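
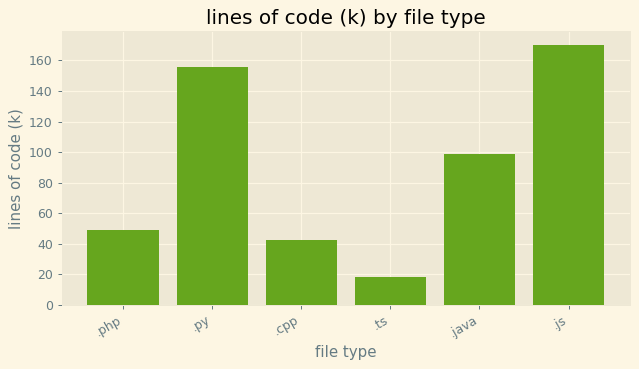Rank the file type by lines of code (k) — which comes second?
.py

Top 3: .js ≈ 180, .py ≈ 160, .java ≈ 100.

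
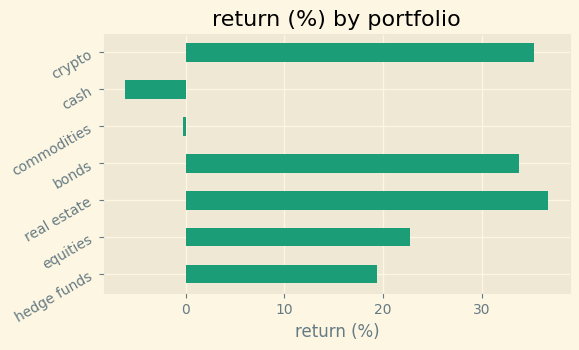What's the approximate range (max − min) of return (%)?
Max real estate ≈ 35, min cash ≈ -5; range ≈ 40.

≈ 40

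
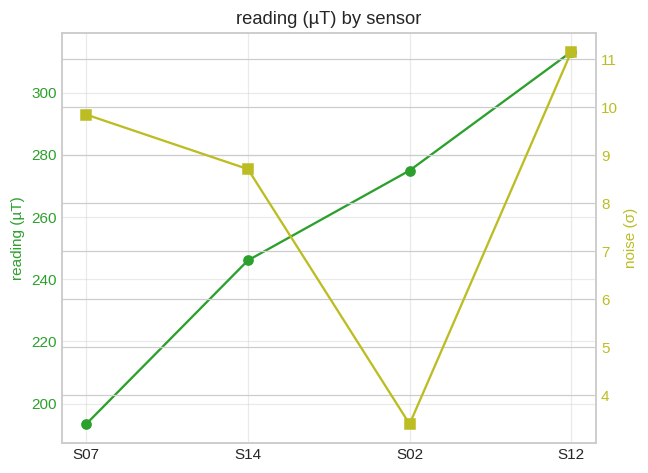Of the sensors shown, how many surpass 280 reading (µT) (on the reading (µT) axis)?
1

Above 280: S12.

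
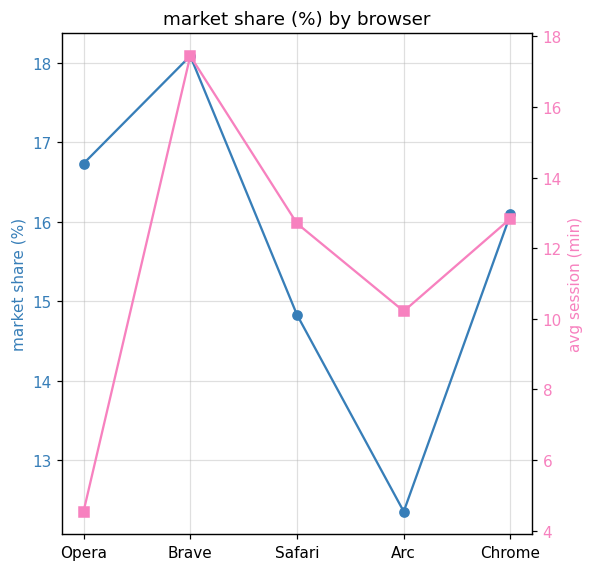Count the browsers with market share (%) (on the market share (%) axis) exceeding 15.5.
3

Above 15.5: Opera, Brave, Chrome.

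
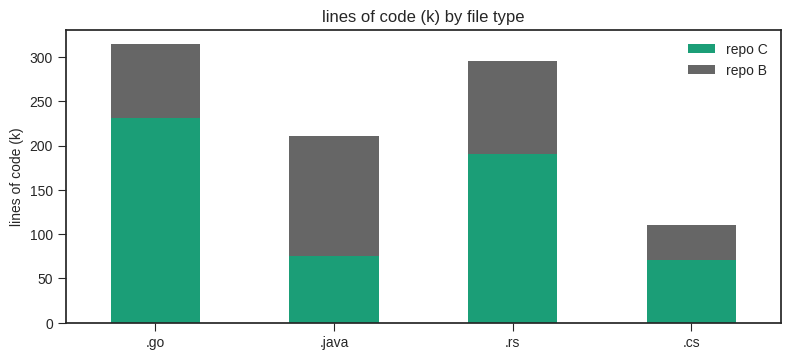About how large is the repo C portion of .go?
≈ 250

repo C top ≈ 250, bottom ≈ 0; segment ≈ 250.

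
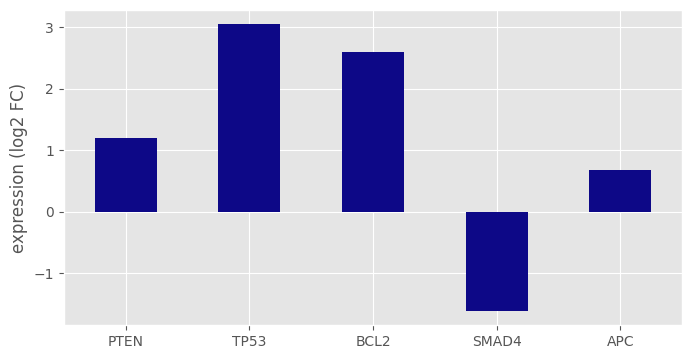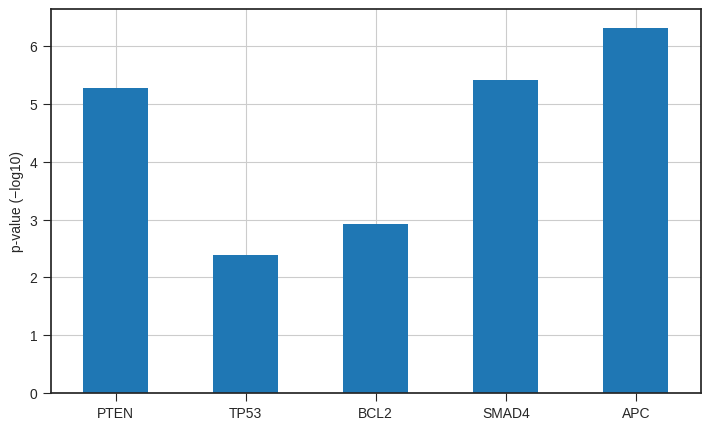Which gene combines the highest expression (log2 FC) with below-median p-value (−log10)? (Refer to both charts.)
Chart 2 median p-value (−log10) ≈ 5; below-median genes: TP53, BCL2. Among those, TP53 has the highest expression (log2 FC) (≈ 3).

TP53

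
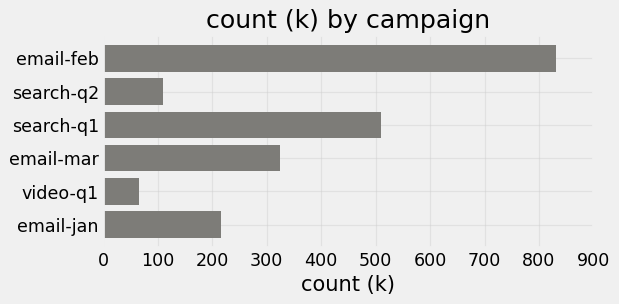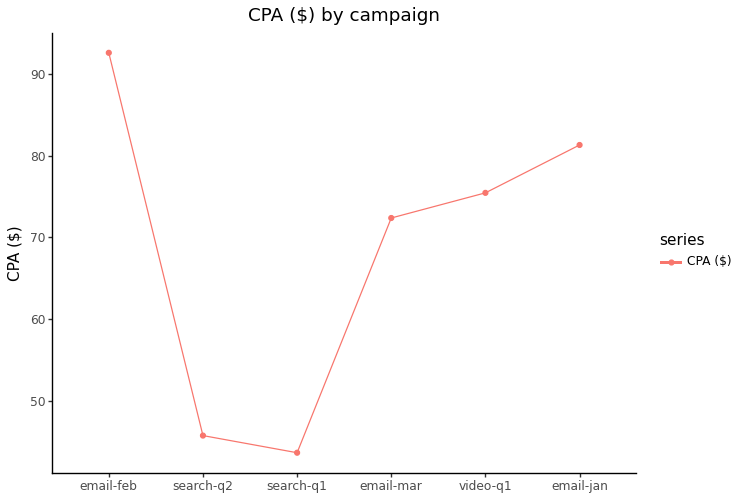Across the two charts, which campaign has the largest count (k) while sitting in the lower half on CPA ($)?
search-q1

Chart 2 median CPA ($) ≈ 70; below-median campaigns: search-q2, search-q1, email-mar. Among those, search-q1 has the highest count (k) (≈ 500).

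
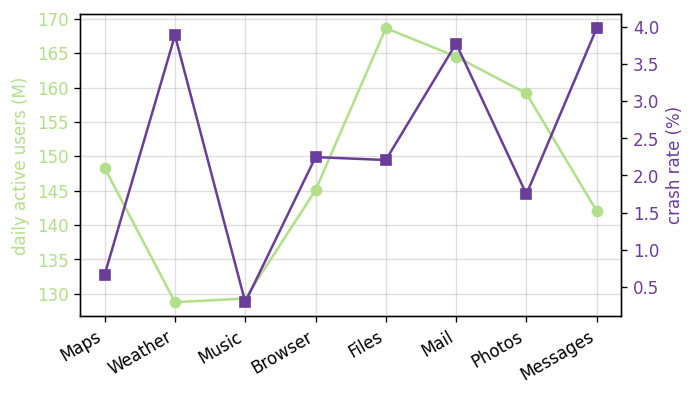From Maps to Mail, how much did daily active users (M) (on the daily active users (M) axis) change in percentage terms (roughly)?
≈ +10%

Maps ≈ 150, Mail ≈ 165; (165 − 150) / 150 ≈ +10%.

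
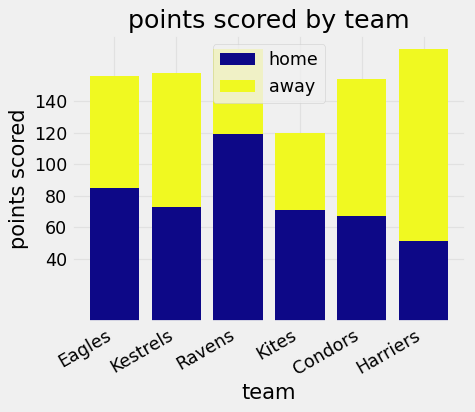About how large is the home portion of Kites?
≈ 80

home top ≈ 80, bottom ≈ 0; segment ≈ 80.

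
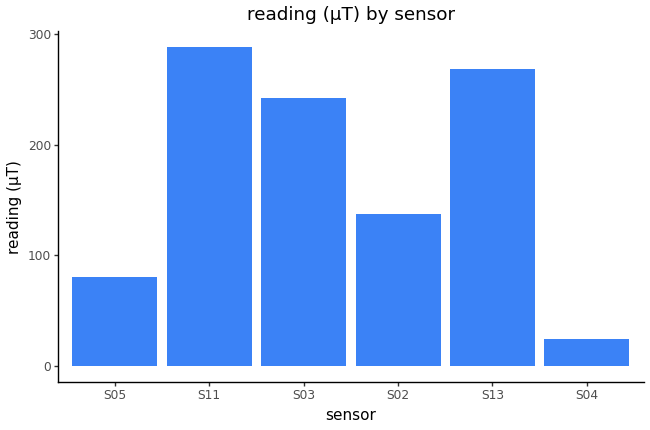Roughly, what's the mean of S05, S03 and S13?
≈ 200

(75 + 250 + 275) / 3 ≈ 200.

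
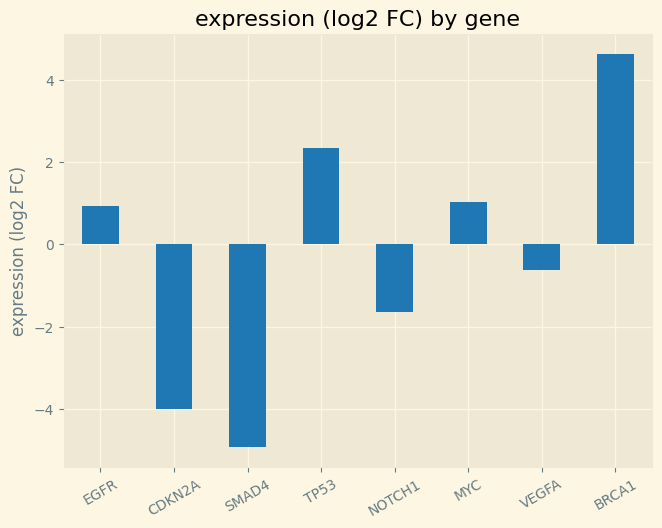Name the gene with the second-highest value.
Top 3: BRCA1 ≈ 5, TP53 ≈ 2, MYC ≈ 1.

TP53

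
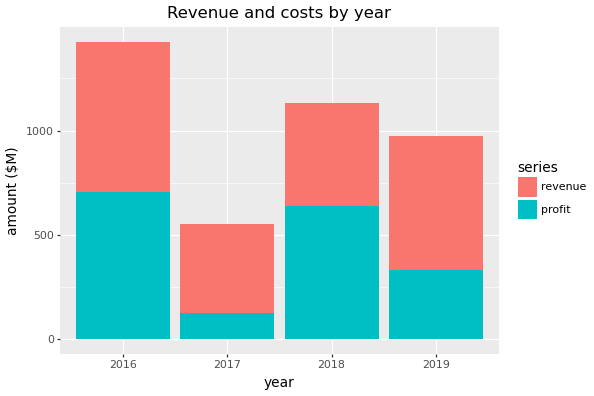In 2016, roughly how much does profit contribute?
≈ 800

profit top ≈ 800, bottom ≈ 0; segment ≈ 800.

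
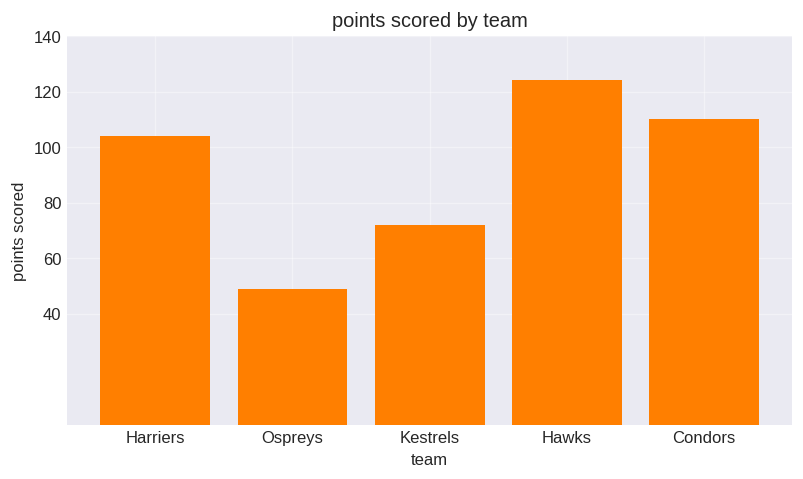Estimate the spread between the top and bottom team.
Max Hawks ≈ 120, min Ospreys ≈ 40; range ≈ 80.

≈ 80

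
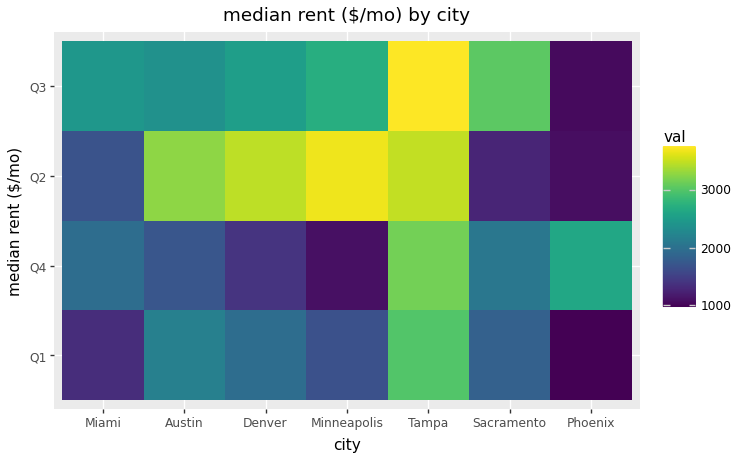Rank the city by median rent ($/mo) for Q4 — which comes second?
Top 3 for Q4: Tampa ≈ 3000, Phoenix ≈ 2500, Sacramento ≈ 2000.

Phoenix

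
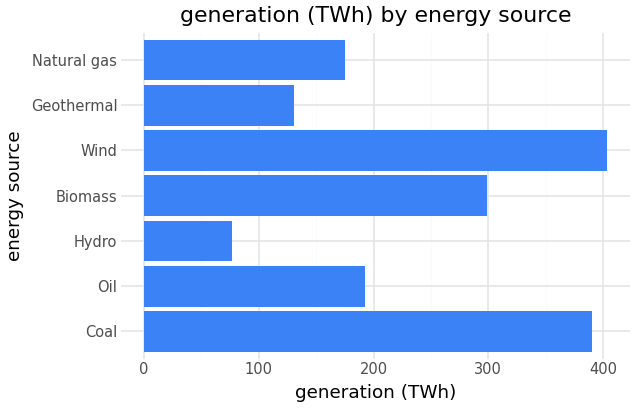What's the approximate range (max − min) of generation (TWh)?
≈ 300

Max Wind ≈ 400, min Hydro ≈ 100; range ≈ 300.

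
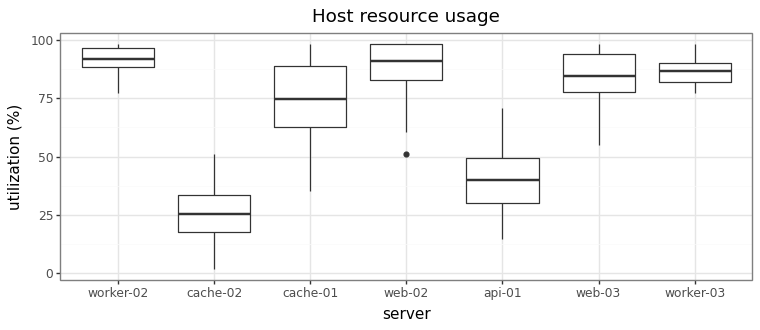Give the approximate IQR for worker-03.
Q3 ≈ 90, Q1 ≈ 80; IQR ≈ 10.

≈ 10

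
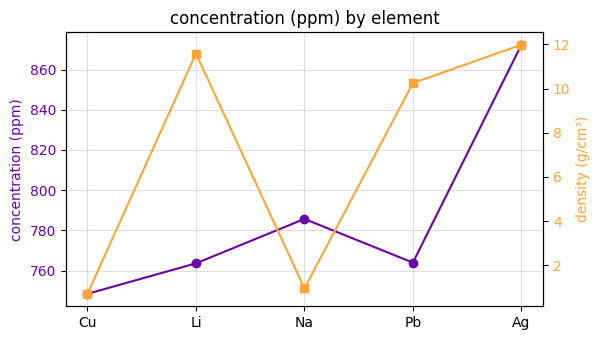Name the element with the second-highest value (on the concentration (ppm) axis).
Top 3 (on the concentration (ppm) axis): Ag ≈ 880, Na ≈ 780, Pb ≈ 760.

Na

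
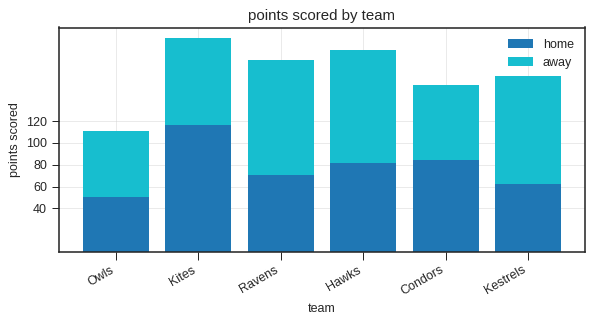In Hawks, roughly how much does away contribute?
≈ 100

away top ≈ 180, bottom ≈ 80; segment ≈ 100.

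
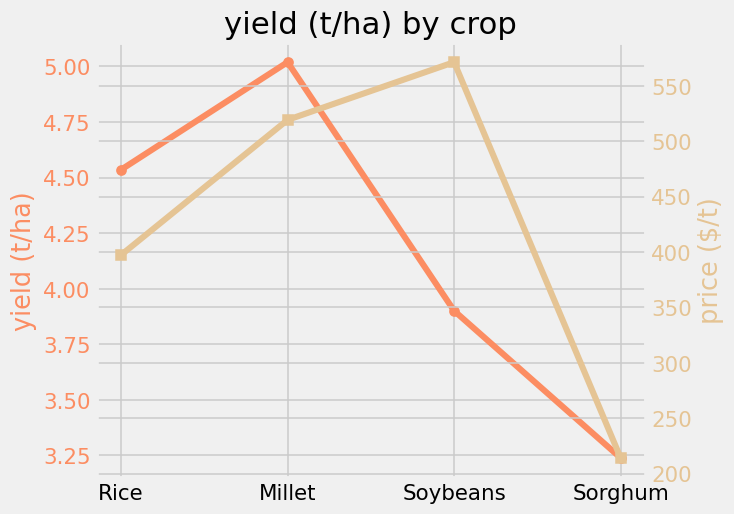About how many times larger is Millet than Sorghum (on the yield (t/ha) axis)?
Millet ≈ 5.0, Sorghum ≈ 3.2; 5.0/3.2 ≈ 1.56.

≈ 1.56×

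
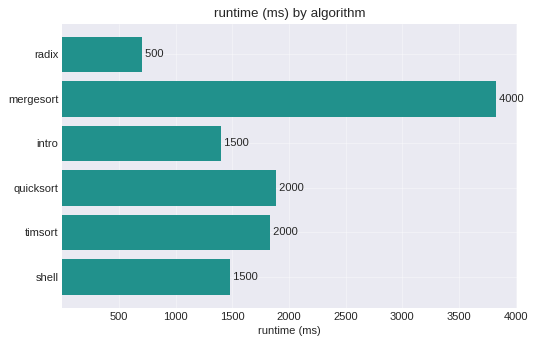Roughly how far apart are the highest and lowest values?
≈ 3500

Max mergesort ≈ 4000, min radix ≈ 500; range ≈ 3500.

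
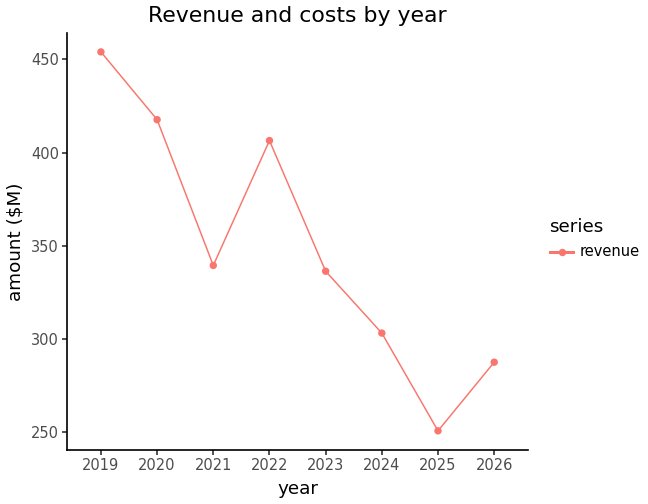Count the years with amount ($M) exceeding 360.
Above 360: 2019, 2020, 2022.

3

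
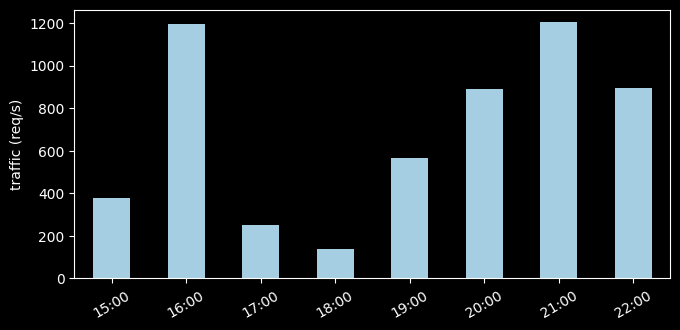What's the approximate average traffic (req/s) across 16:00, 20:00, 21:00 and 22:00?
≈ 1000

(1200 + 800 + 1200 + 800) / 4 ≈ 1000.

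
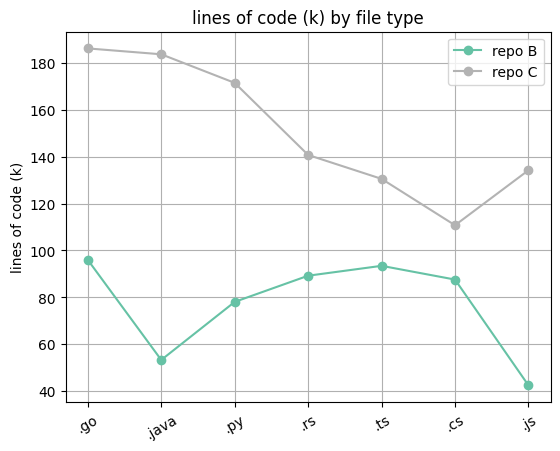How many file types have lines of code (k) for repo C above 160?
Above 160: .go, .java, .py.

3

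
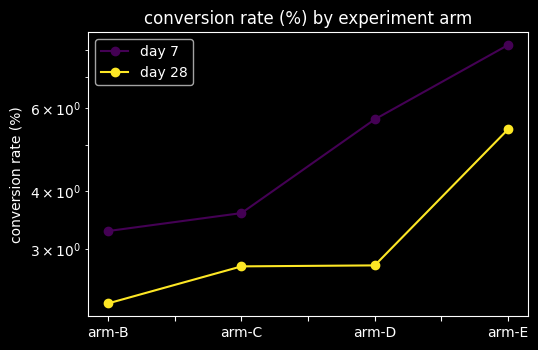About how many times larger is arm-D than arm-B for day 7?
≈ 1.57×

arm-D ≈ 5.5, arm-B ≈ 3.5; 5.5/3.5 ≈ 1.57.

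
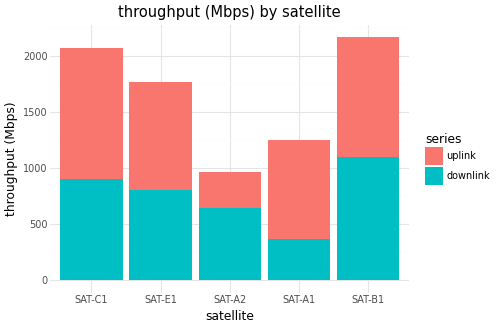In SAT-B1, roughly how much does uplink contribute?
uplink top ≈ 2200, bottom ≈ 1000; segment ≈ 1200.

≈ 1200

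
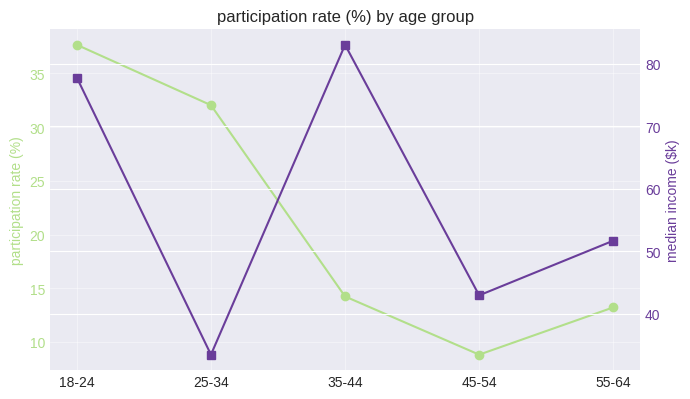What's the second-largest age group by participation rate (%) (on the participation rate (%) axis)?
25-34

Top 3 (on the participation rate (%) axis): 18-24 ≈ 40, 25-34 ≈ 30, 35-44 ≈ 15.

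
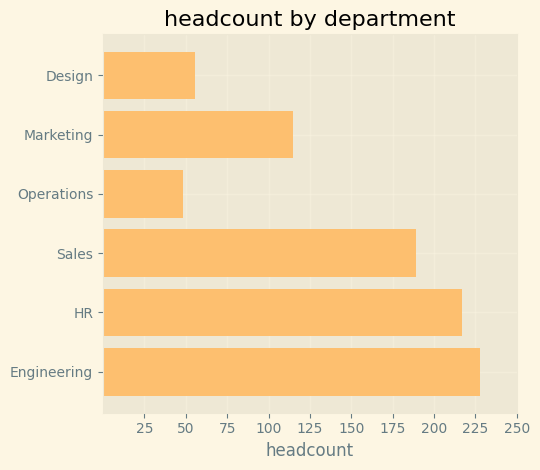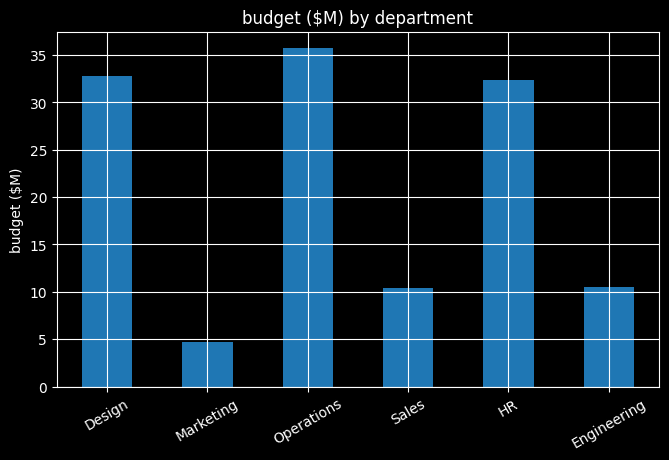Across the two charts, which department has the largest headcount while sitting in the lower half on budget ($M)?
Chart 2 median budget ($M) ≈ 20; below-median departments: Marketing, Sales, Engineering. Among those, Engineering has the highest headcount (≈ 225).

Engineering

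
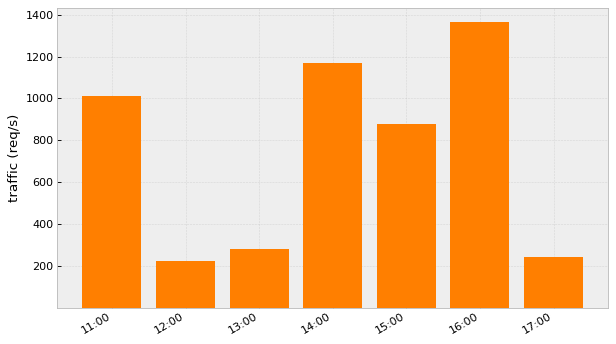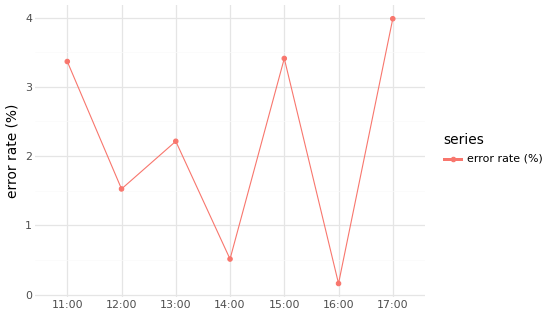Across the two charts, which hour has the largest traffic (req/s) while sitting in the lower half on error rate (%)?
16:00

Chart 2 median error rate (%) ≈ 2; below-median hours: 12:00, 14:00, 16:00. Among those, 16:00 has the highest traffic (req/s) (≈ 1400).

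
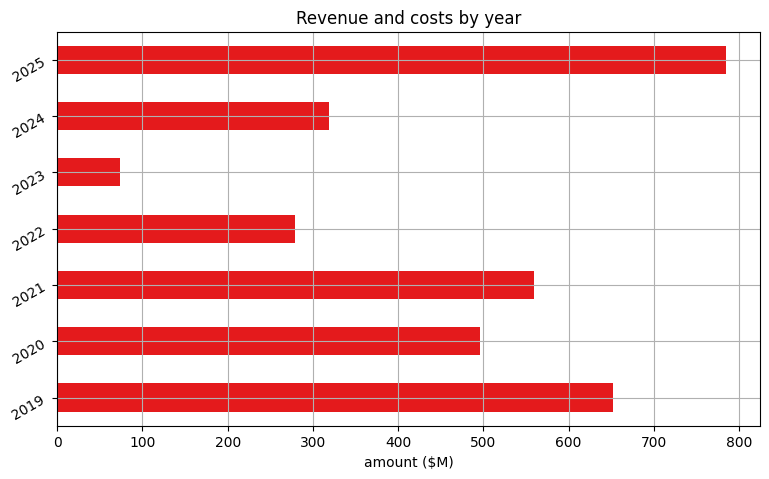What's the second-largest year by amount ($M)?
Top 3: 2025 ≈ 800, 2019 ≈ 700, 2021 ≈ 600.

2019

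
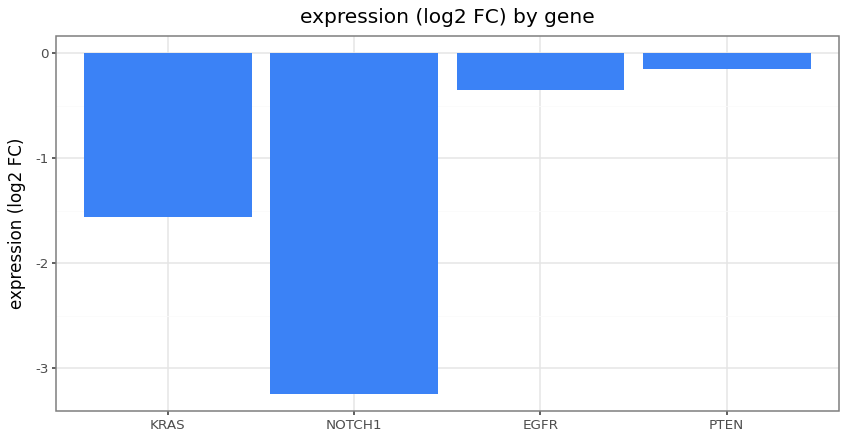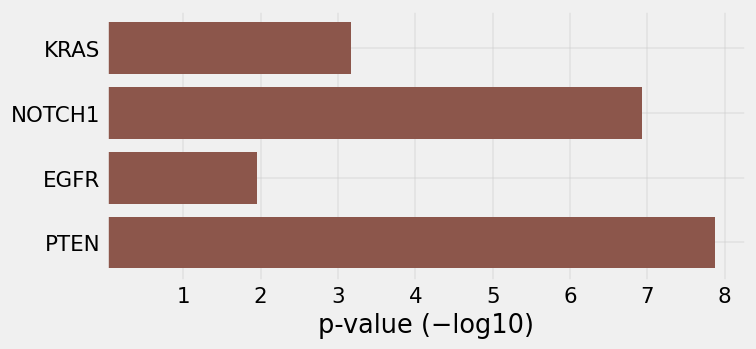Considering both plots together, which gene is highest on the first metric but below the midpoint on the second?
Chart 2 median p-value (−log10) ≈ 5; below-median genes: KRAS, EGFR. Among those, EGFR has the highest expression (log2 FC) (≈ 0).

EGFR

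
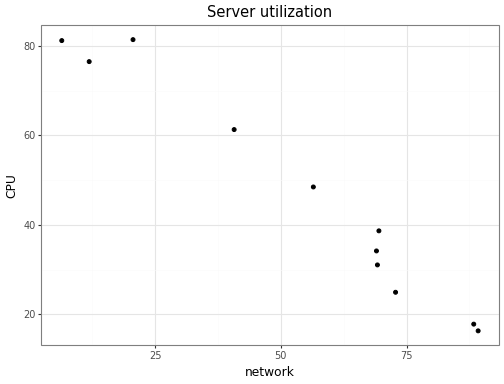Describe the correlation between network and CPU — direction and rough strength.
negative, strong

Points are negatively correlated; strong (|r| ≈ 1.0).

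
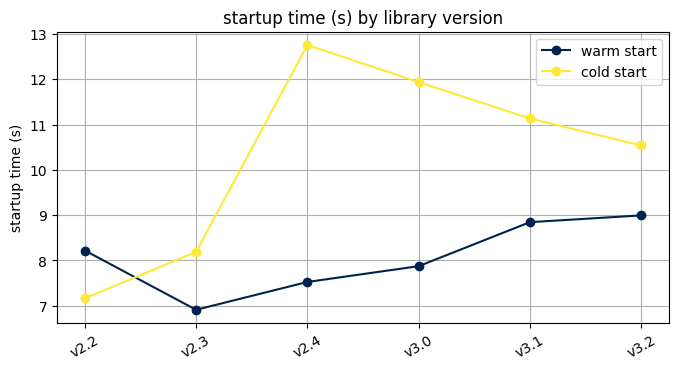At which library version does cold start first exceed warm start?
v2.2: cold start ≈ 7.0 vs warm start ≈ 8.0 (not yet); v2.3: cold start ≈ 8.0 vs warm start ≈ 7.0 (first crossover).

v2.3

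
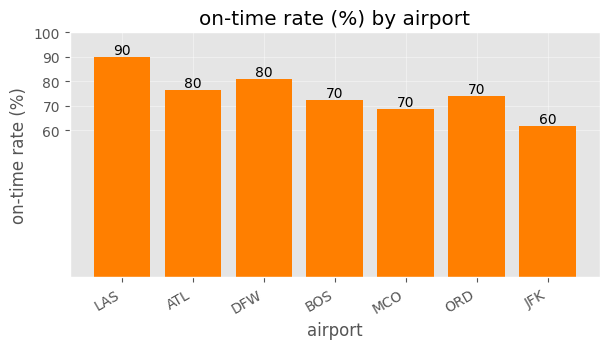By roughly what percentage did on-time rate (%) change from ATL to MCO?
≈ -12.5%

ATL ≈ 80, MCO ≈ 70; (70 − 80) / 80 ≈ -12.5%.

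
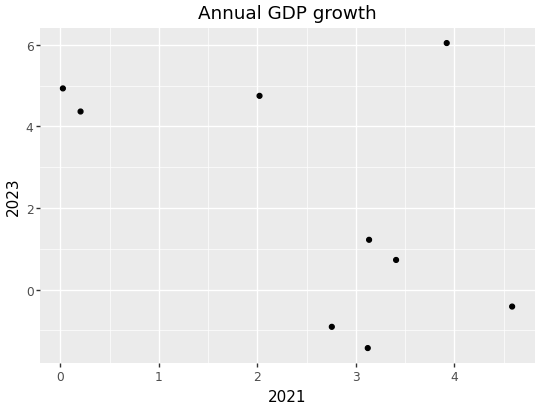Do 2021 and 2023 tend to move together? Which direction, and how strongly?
negative, moderate

Points are negatively correlated; moderate (|r| ≈ 0.5).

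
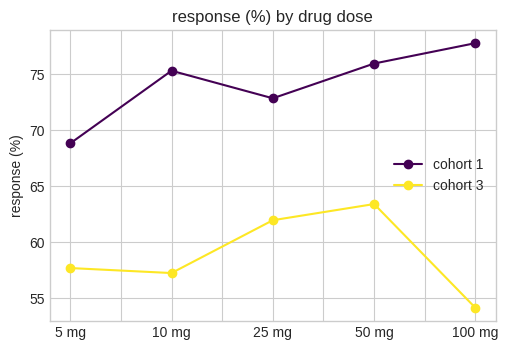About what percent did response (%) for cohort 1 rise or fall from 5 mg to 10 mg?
≈ +11.8%

5 mg ≈ 68, 10 mg ≈ 76; (76 − 68) / 68 ≈ +11.8%.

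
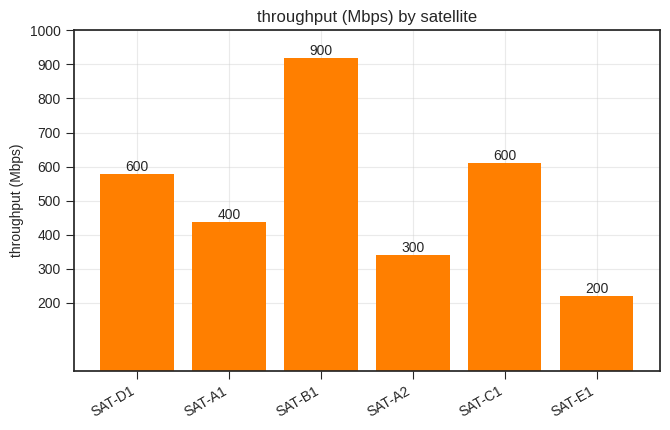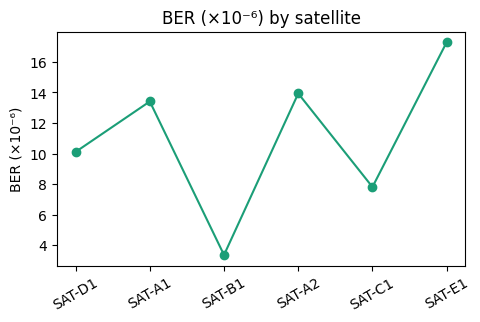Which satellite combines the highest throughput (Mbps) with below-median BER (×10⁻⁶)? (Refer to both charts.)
Chart 2 median BER (×10⁻⁶) ≈ 12; below-median satellites: SAT-D1, SAT-B1, SAT-C1. Among those, SAT-B1 has the highest throughput (Mbps) (≈ 900).

SAT-B1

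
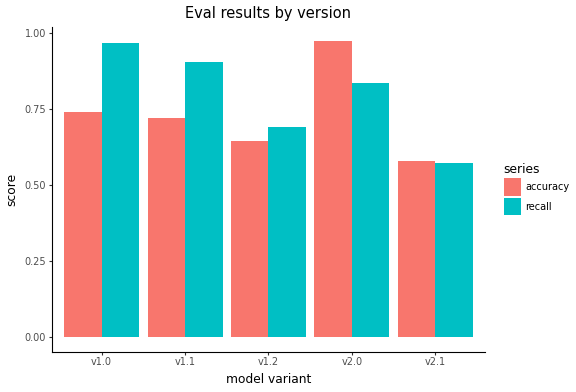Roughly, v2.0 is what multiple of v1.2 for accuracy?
v2.0 ≈ 1.0, v1.2 ≈ 0.6; 1.0/0.6 ≈ 1.67.

≈ 1.67×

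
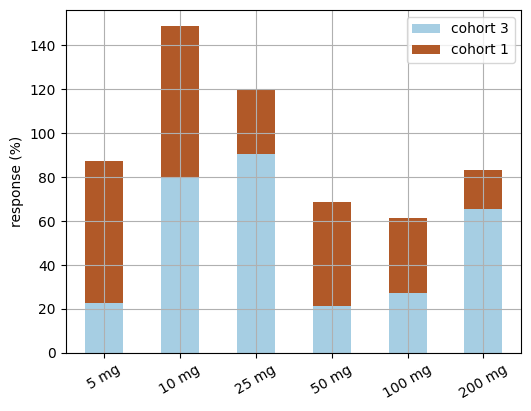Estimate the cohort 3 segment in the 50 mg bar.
cohort 3 top ≈ 20, bottom ≈ 0; segment ≈ 20.

≈ 20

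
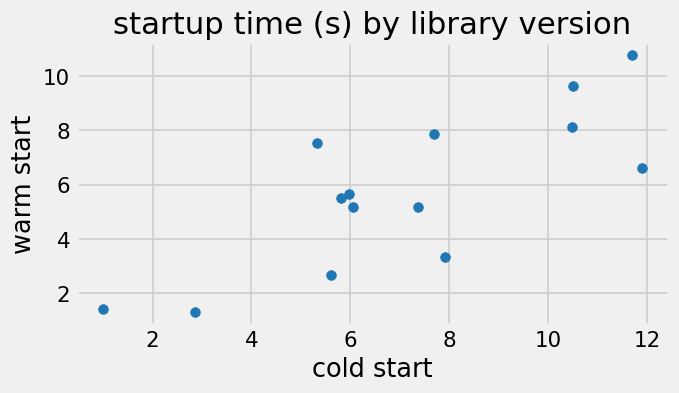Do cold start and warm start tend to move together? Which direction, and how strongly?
Points are positively correlated; strong (|r| ≈ 0.8).

positive, strong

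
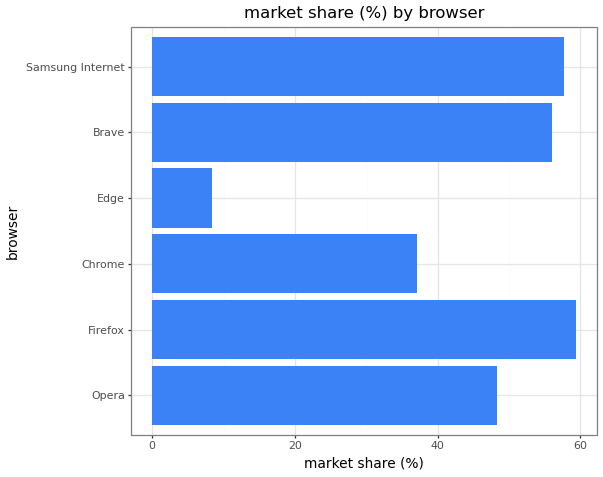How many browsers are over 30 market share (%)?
Above 30: Opera, Firefox, Chrome, Brave, Samsung Internet.

5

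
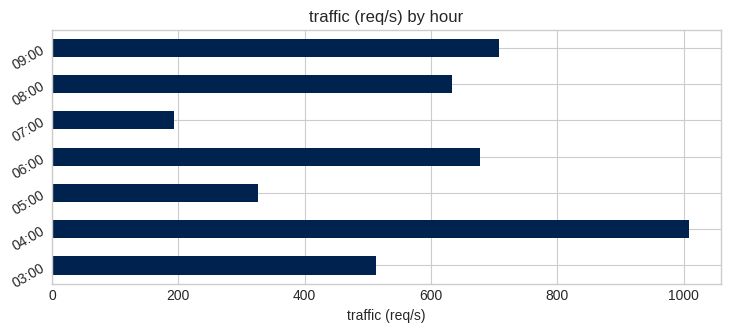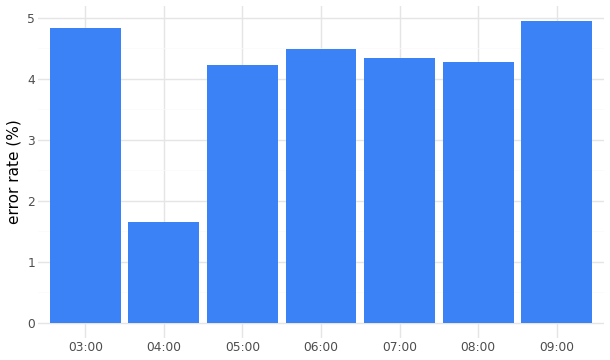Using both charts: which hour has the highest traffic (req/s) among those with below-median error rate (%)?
Chart 2 median error rate (%) ≈ 4.5; below-median hours: 04:00, 05:00, 08:00. Among those, 04:00 has the highest traffic (req/s) (≈ 1000).

04:00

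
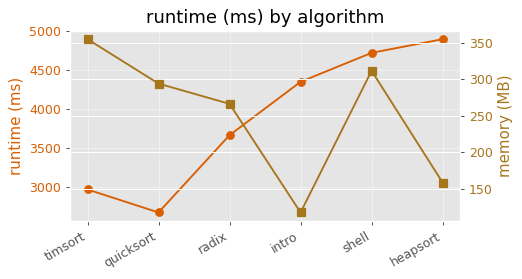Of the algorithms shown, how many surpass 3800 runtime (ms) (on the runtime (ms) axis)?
Above 3800: intro, shell, heapsort.

3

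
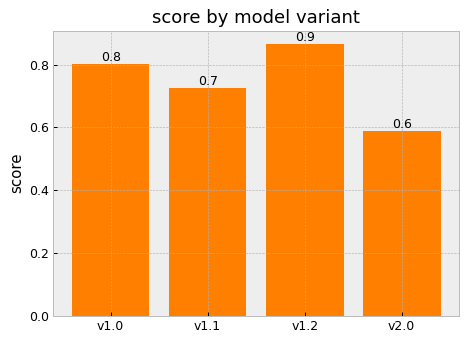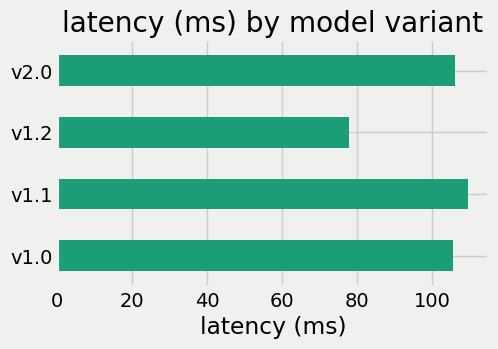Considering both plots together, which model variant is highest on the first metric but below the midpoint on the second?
Chart 2 median latency (ms) ≈ 100; below-median model variants: v1.0, v1.2. Among those, v1.2 has the highest score (≈ 0.9).

v1.2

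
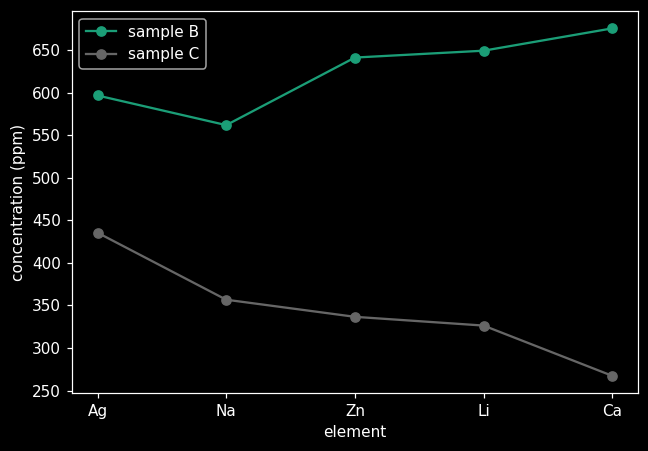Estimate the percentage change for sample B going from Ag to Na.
Ag ≈ 600, Na ≈ 550; (550 − 600) / 600 ≈ -8.3%.

≈ -8.3%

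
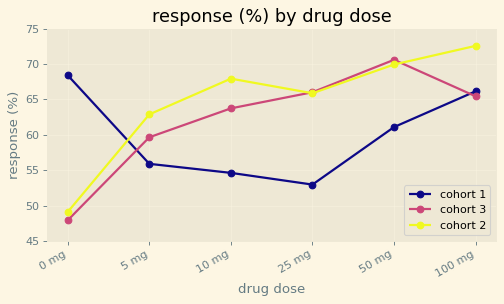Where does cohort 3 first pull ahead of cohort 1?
0 mg: cohort 3 ≈ 50 vs cohort 1 ≈ 70 (not yet); 5 mg: cohort 3 ≈ 60 vs cohort 1 ≈ 55 (first crossover).

5 mg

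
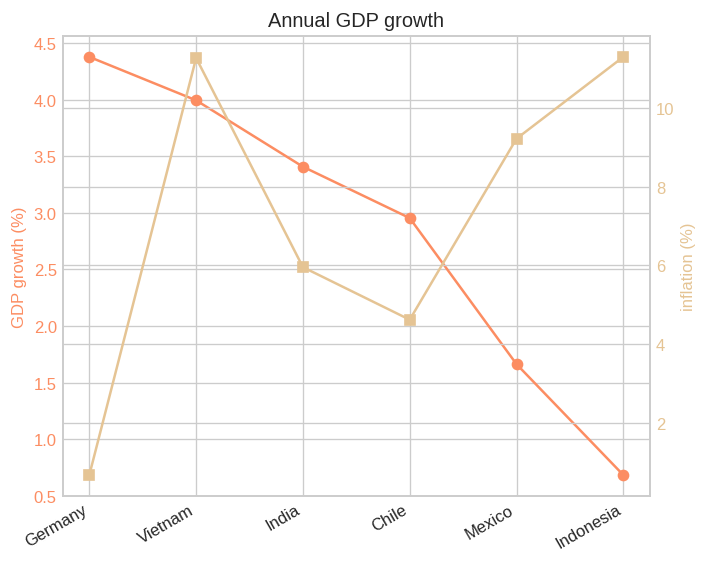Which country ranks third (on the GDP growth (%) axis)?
India

Top 4 (on the GDP growth (%) axis): Germany ≈ 4.5, Vietnam ≈ 4.0, India ≈ 3.5, Chile ≈ 3.0.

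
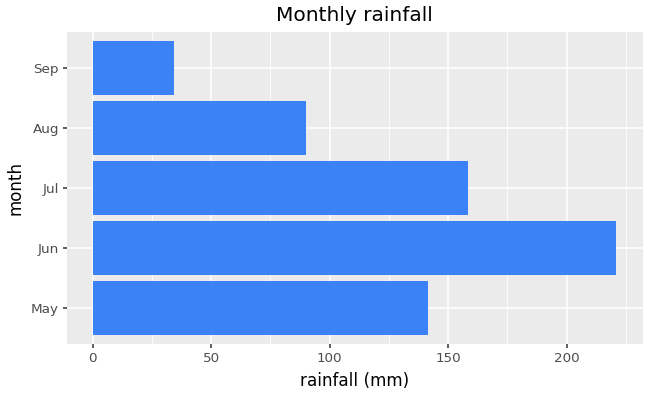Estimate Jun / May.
≈ 1.57×

Jun ≈ 220, May ≈ 140; 220/140 ≈ 1.57.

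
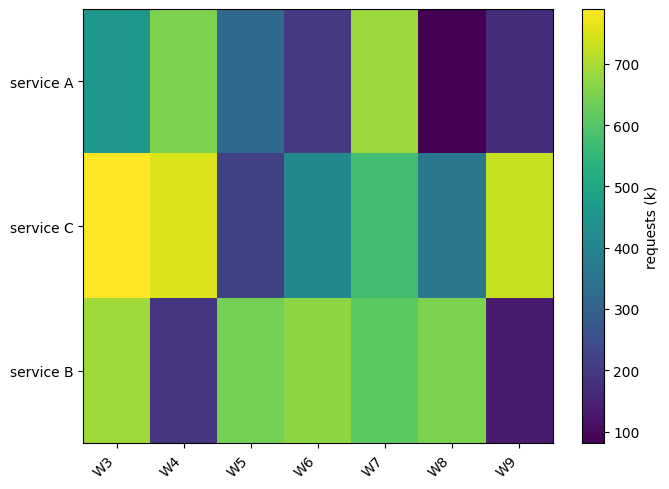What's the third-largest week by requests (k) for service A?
Top 4 for service A: W7 ≈ 700, W4 ≈ 600, W3 ≈ 500, W5 ≈ 300.

W3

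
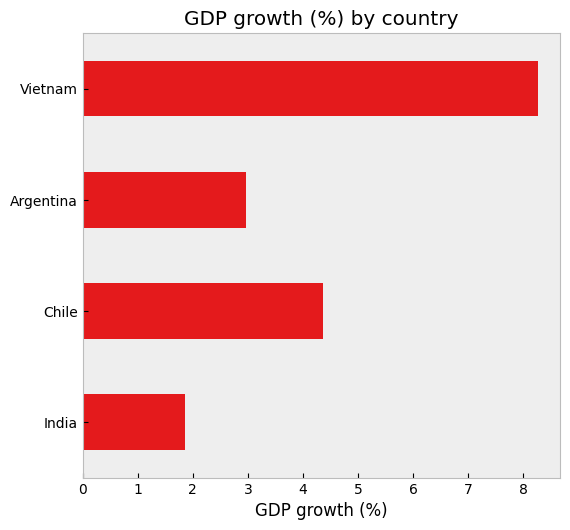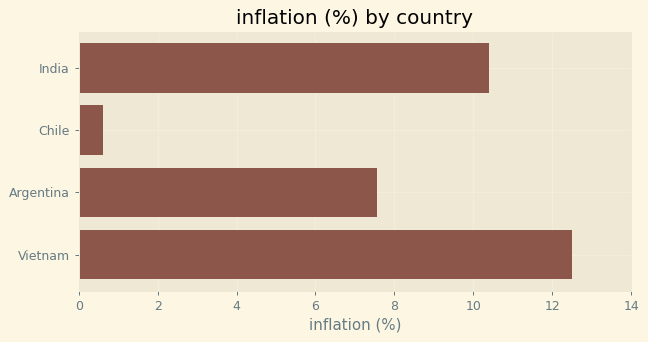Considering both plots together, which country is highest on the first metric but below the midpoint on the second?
Chart 2 median inflation (%) ≈ 8; below-median countries: Chile, Argentina. Among those, Chile has the highest GDP growth (%) (≈ 4).

Chile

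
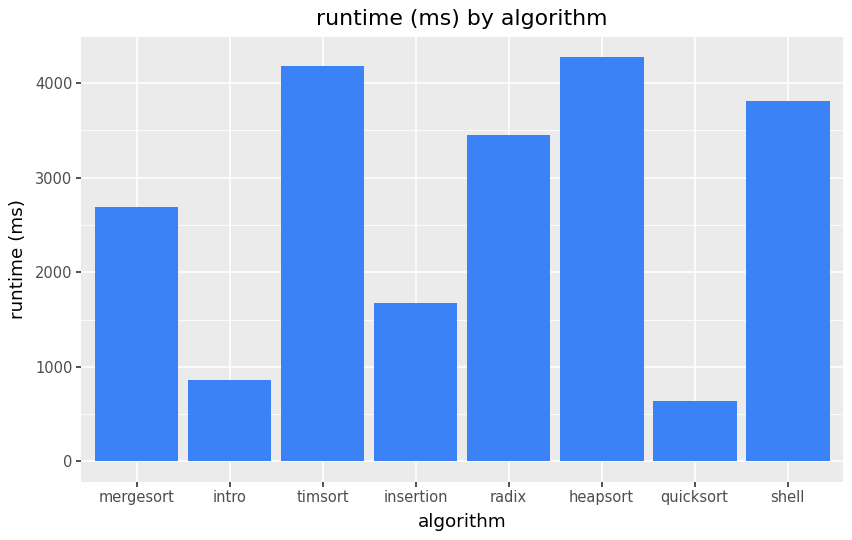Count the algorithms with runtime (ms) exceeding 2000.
5

Above 2000: mergesort, timsort, radix, heapsort, shell.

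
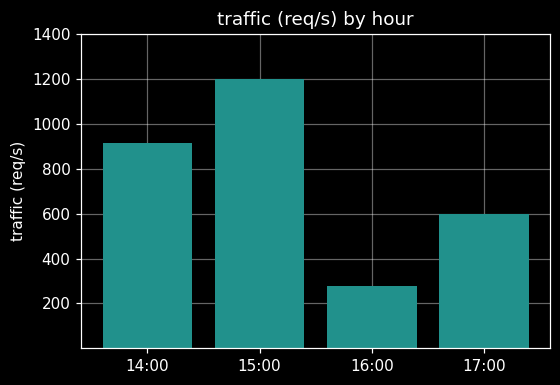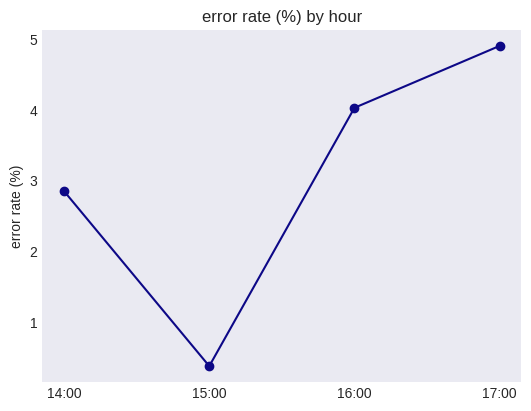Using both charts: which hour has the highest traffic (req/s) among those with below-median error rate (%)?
Chart 2 median error rate (%) ≈ 3.5; below-median hours: 14:00, 15:00. Among those, 15:00 has the highest traffic (req/s) (≈ 1200).

15:00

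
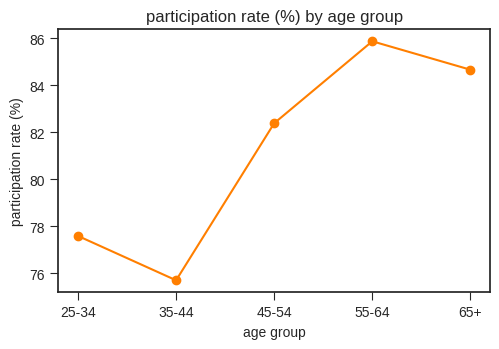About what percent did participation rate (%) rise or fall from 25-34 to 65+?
25-34 ≈ 78, 65+ ≈ 85; (85 − 78) / 78 ≈ +9%.

≈ +9%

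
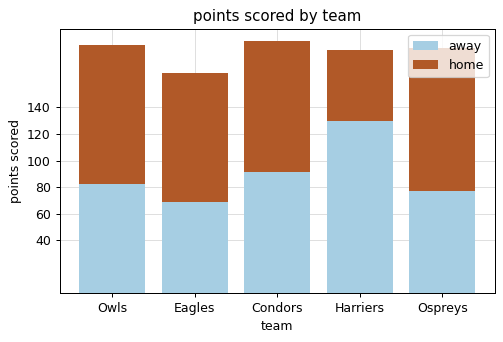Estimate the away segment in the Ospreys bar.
away top ≈ 80, bottom ≈ 0; segment ≈ 80.

≈ 80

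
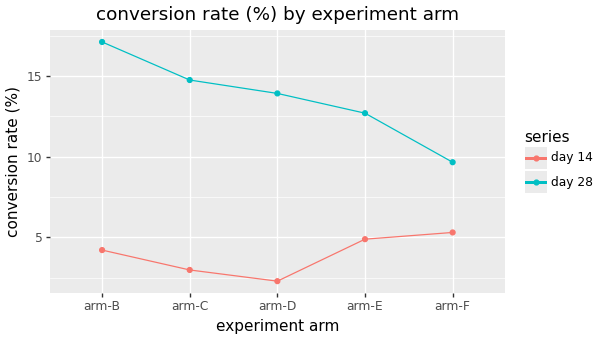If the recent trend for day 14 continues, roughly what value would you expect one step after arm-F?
Last three: 2, 4, 6 → slope ≈ 2/step → next ≈ 8.

≈ 8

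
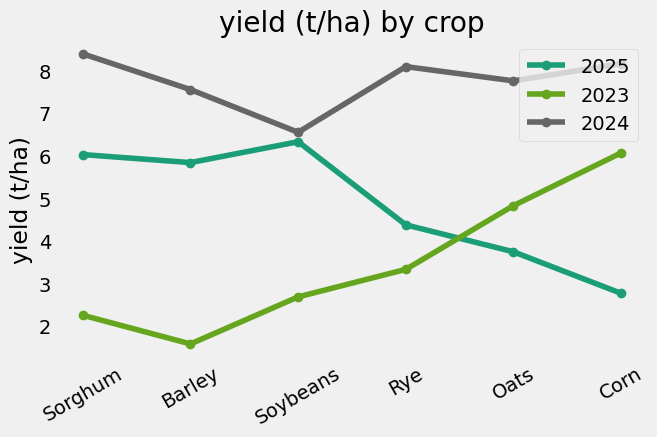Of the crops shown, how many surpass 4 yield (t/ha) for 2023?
2

Above 4: Oats, Corn.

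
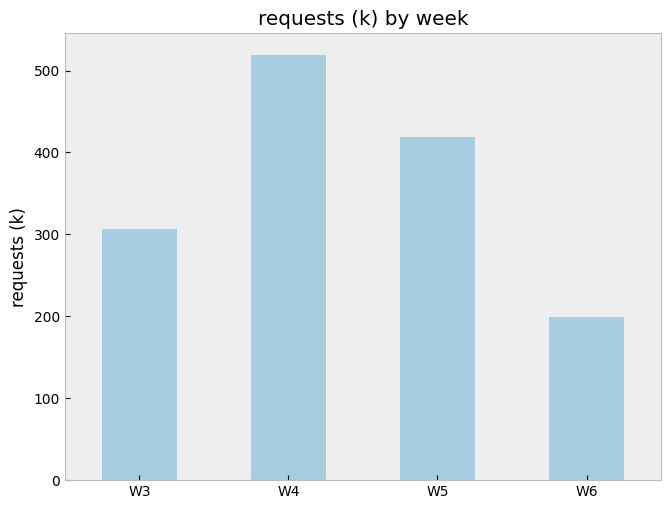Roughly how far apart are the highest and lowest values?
≈ 300

Max W4 ≈ 500, min W6 ≈ 200; range ≈ 300.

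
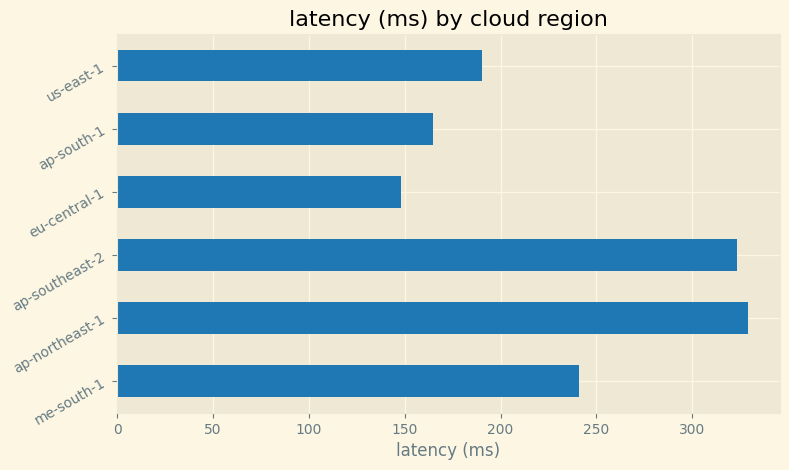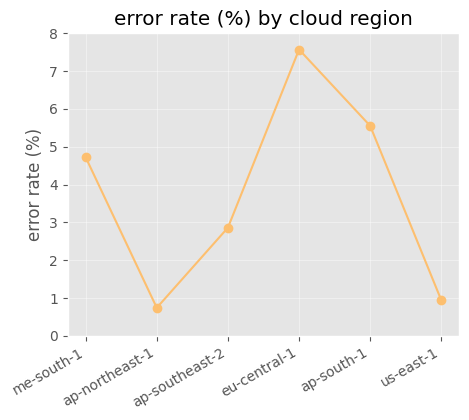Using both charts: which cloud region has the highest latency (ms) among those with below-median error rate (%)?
Chart 2 median error rate (%) ≈ 4; below-median cloud regions: ap-northeast-1, ap-southeast-2, us-east-1. Among those, ap-northeast-1 has the highest latency (ms) (≈ 350).

ap-northeast-1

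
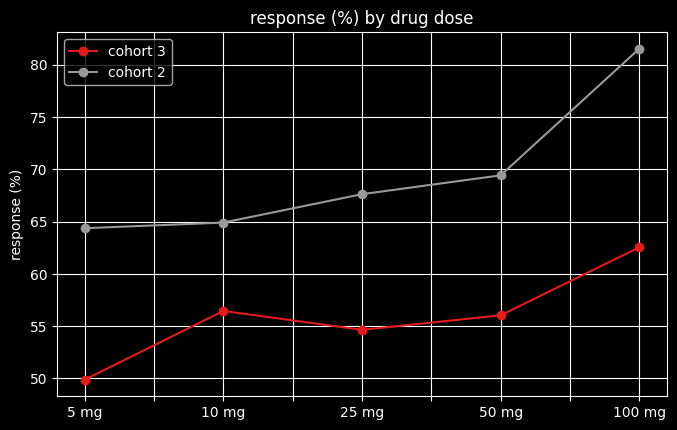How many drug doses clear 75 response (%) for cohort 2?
Above 75: 100 mg.

1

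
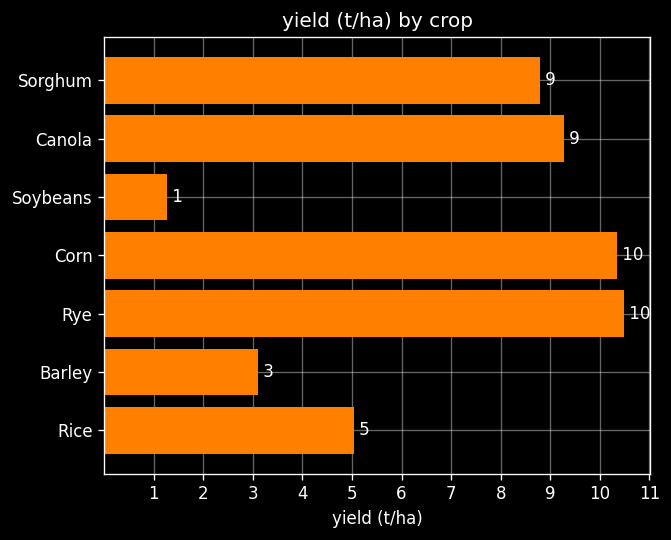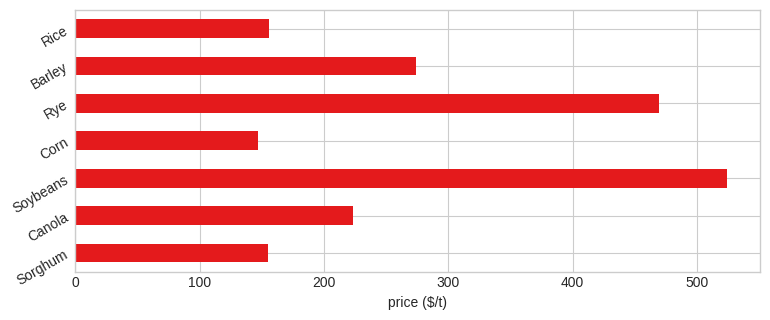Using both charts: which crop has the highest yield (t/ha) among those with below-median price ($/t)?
Chart 2 median price ($/t) ≈ 200; below-median crops: Sorghum, Corn, Rice. Among those, Corn has the highest yield (t/ha) (≈ 10).

Corn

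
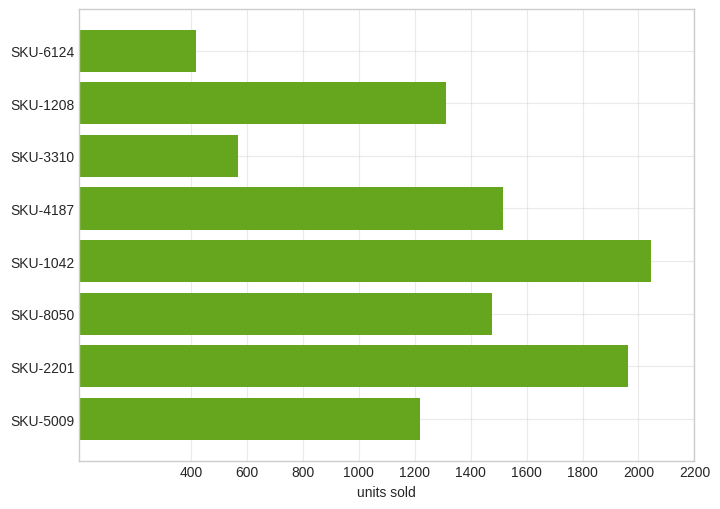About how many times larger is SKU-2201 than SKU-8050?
SKU-2201 ≈ 2000, SKU-8050 ≈ 1400; 2000/1400 ≈ 1.43.

≈ 1.43×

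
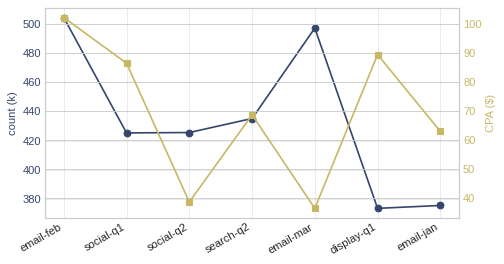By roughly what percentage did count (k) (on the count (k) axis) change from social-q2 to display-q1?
≈ -9.5%

social-q2 ≈ 420, display-q1 ≈ 380; (380 − 420) / 420 ≈ -9.5%.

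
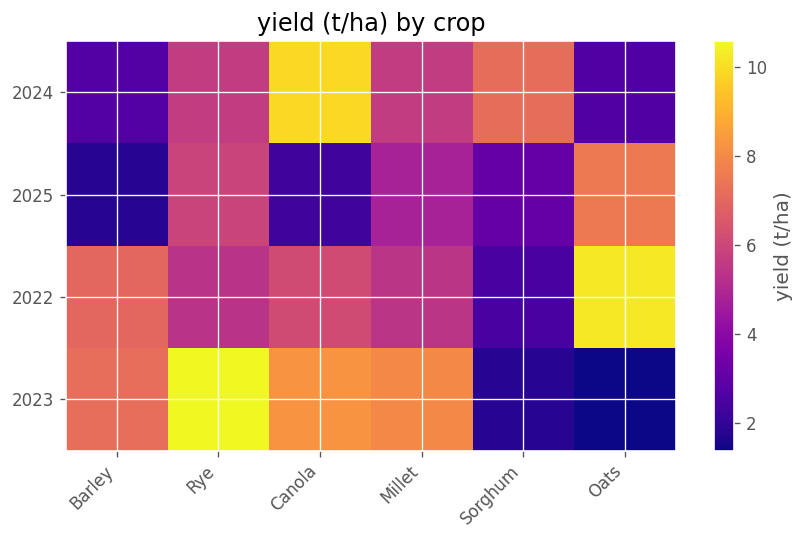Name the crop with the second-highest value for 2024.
Sorghum

Top 3 for 2024: Canola ≈ 10, Sorghum ≈ 7, Rye ≈ 6.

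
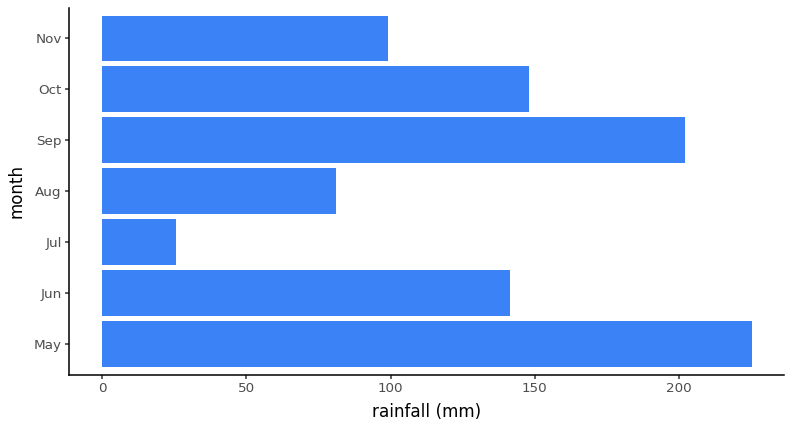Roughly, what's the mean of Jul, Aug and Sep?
(20 + 80 + 200) / 3 ≈ 100.

≈ 100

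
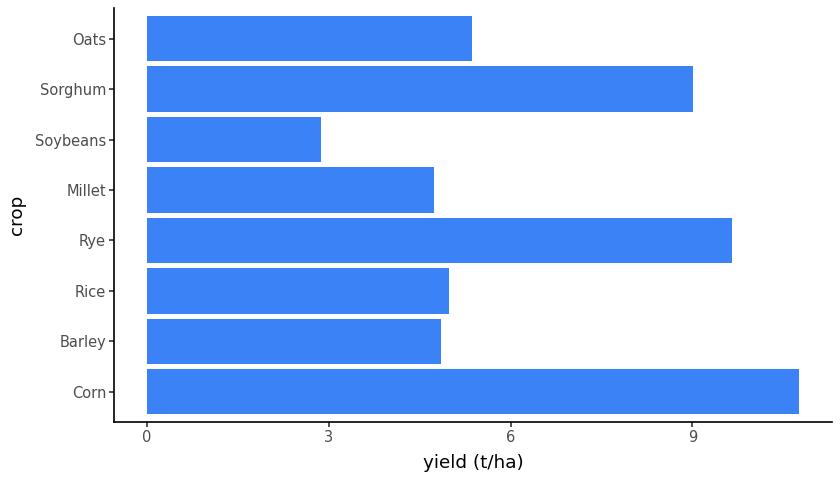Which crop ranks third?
Sorghum

Top 4: Corn ≈ 11, Rye ≈ 10, Sorghum ≈ 9, Oats ≈ 5.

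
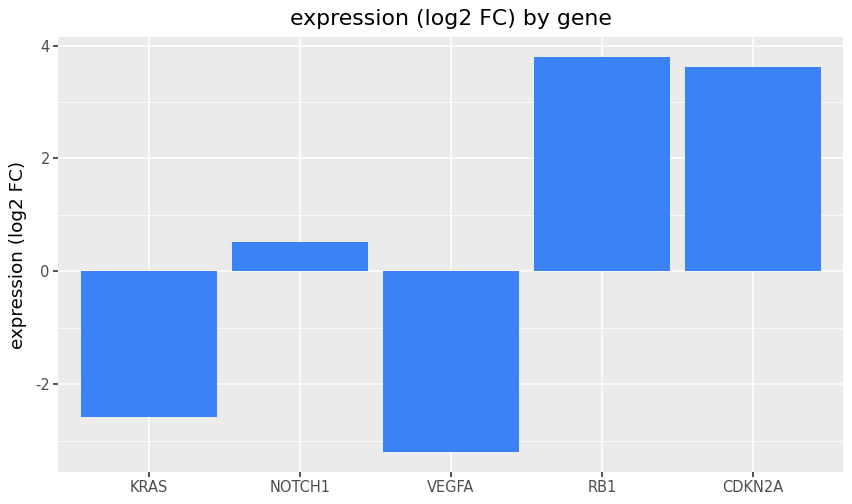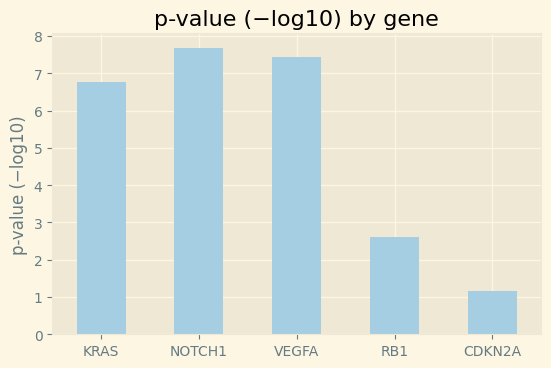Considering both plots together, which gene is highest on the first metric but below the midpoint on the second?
RB1

Chart 2 median p-value (−log10) ≈ 7; below-median genes: RB1, CDKN2A. Among those, RB1 has the highest expression (log2 FC) (≈ 4).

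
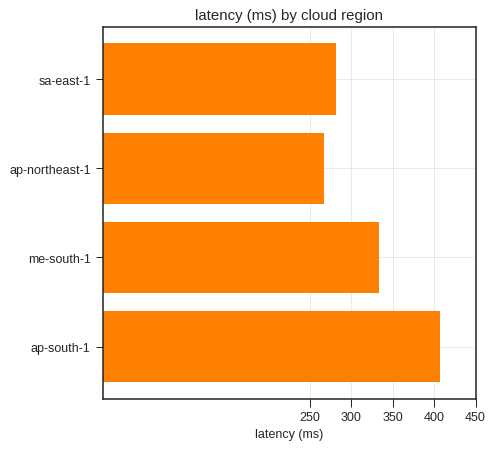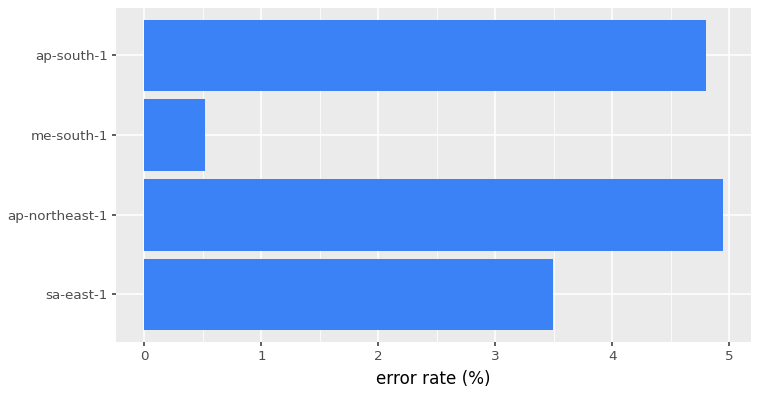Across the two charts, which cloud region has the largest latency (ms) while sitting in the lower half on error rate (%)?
Chart 2 median error rate (%) ≈ 4; below-median cloud regions: sa-east-1, me-south-1. Among those, me-south-1 has the highest latency (ms) (≈ 350).

me-south-1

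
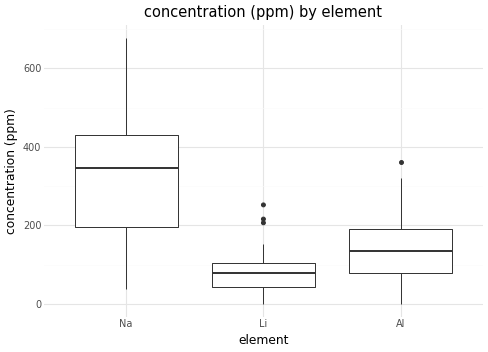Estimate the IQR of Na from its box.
Q3 ≈ 420, Q1 ≈ 200; IQR ≈ 220.

≈ 220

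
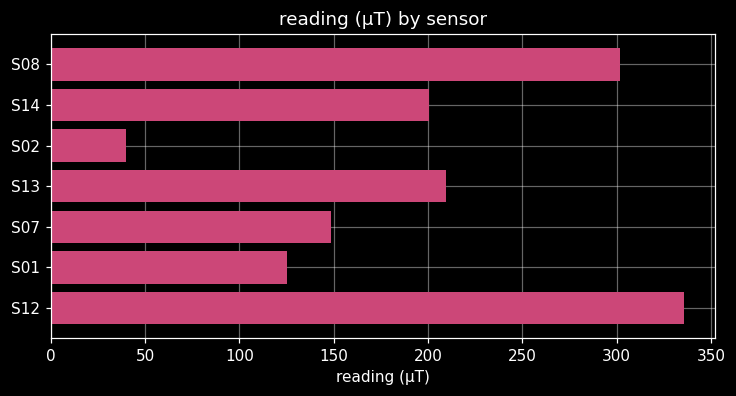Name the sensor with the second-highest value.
S08

Top 3: S12 ≈ 350, S08 ≈ 300, S13 ≈ 200.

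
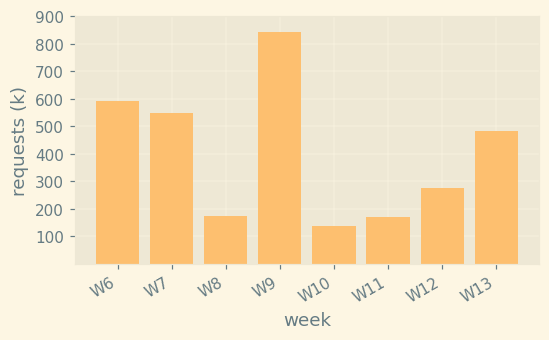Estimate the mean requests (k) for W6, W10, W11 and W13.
≈ 350

(600 + 100 + 200 + 500) / 4 ≈ 350.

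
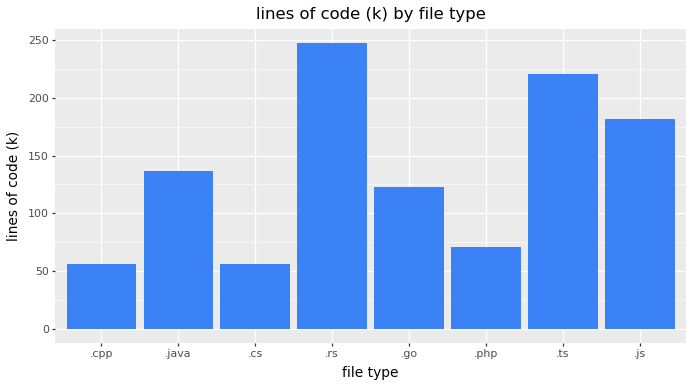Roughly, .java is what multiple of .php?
≈ 1.67×

.java ≈ 125, .php ≈ 75; 125/75 ≈ 1.67.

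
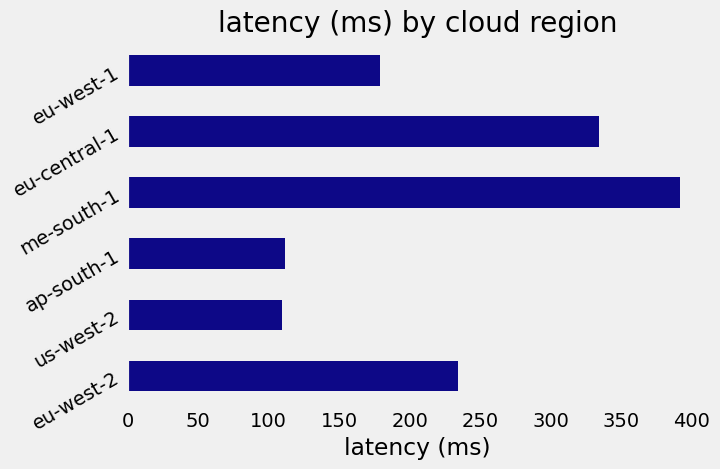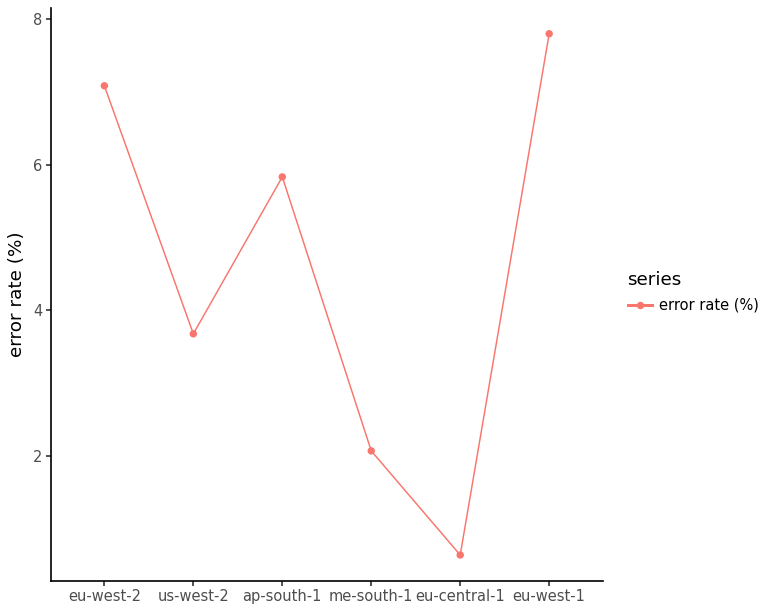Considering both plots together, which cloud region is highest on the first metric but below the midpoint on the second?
Chart 2 median error rate (%) ≈ 5; below-median cloud regions: us-west-2, me-south-1, eu-central-1. Among those, me-south-1 has the highest latency (ms) (≈ 400).

me-south-1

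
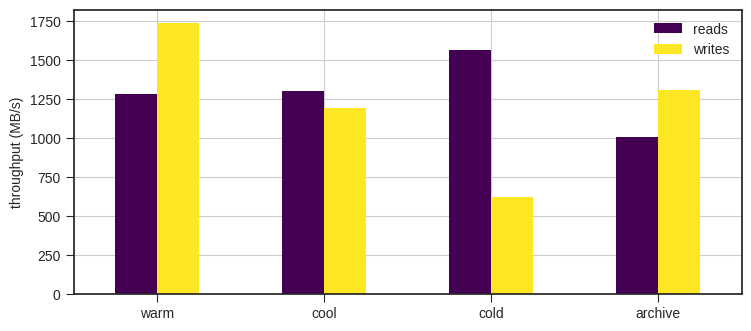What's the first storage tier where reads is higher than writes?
cool

warm: reads ≈ 1200 vs writes ≈ 1800 (not yet); cool: reads ≈ 1400 vs writes ≈ 1200 (first crossover).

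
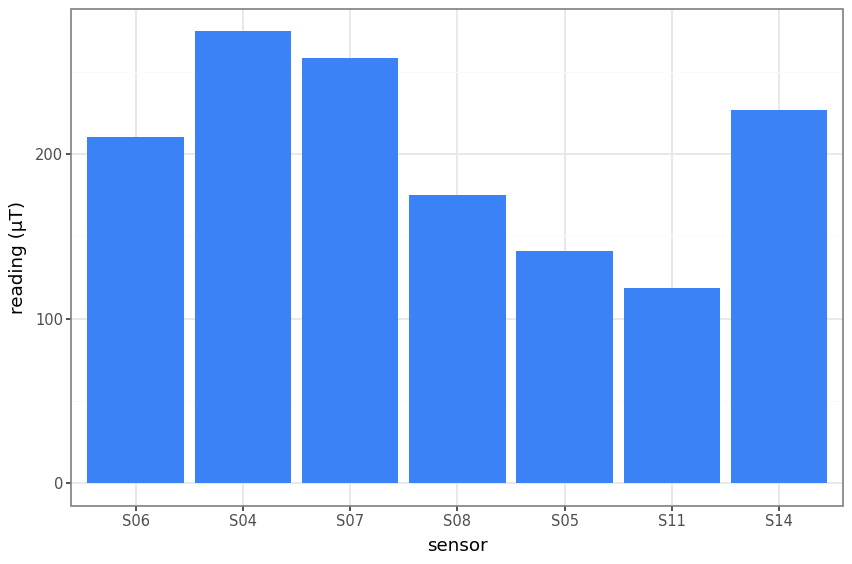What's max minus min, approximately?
Max S04 ≈ 275, min S11 ≈ 125; range ≈ 150.

≈ 150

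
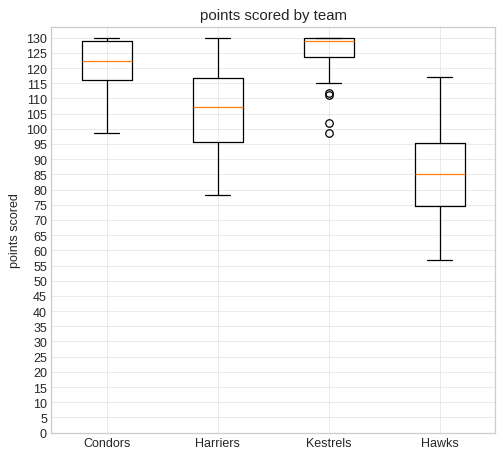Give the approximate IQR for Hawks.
≈ 20

Q3 ≈ 95, Q1 ≈ 75; IQR ≈ 20.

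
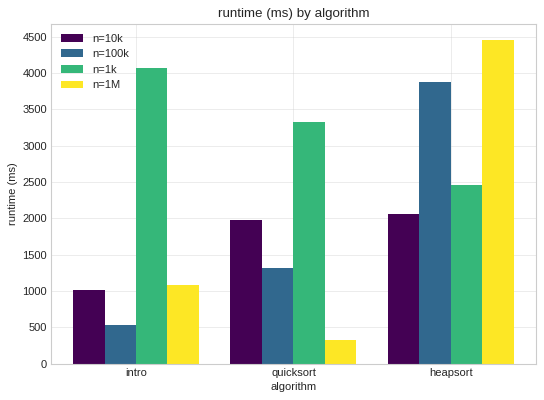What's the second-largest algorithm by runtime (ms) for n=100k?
Top 3 for n=100k: heapsort ≈ 4000, quicksort ≈ 1500, intro ≈ 500.

quicksort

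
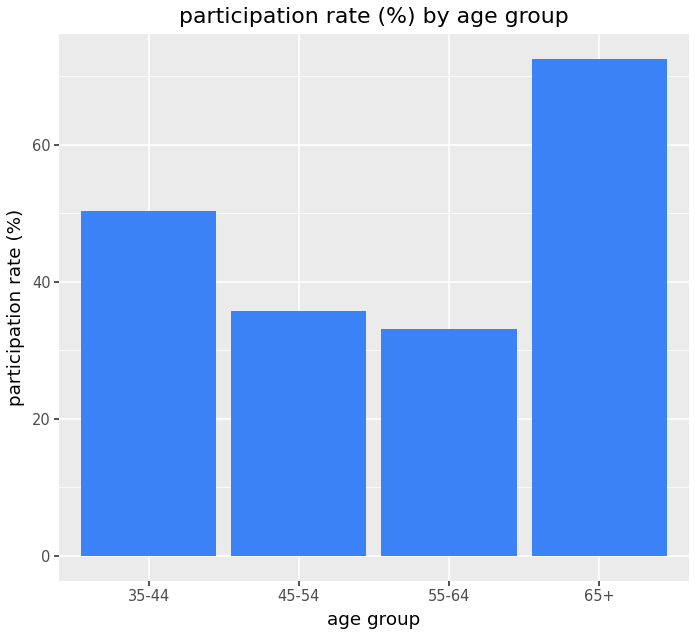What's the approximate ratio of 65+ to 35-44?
65+ ≈ 70, 35-44 ≈ 50; 70/50 ≈ 1.4.

≈ 1.4×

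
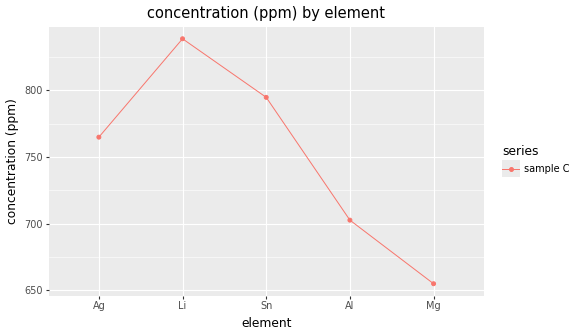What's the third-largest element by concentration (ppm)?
Top 4: Li ≈ 840, Sn ≈ 800, Ag ≈ 760, Al ≈ 700.

Ag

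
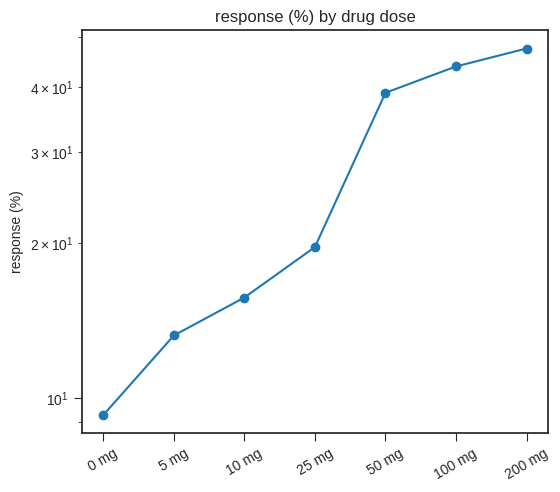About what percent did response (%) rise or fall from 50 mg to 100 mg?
50 mg ≈ 40, 100 mg ≈ 45; (45 − 40) / 40 ≈ +12.5%.

≈ +12.5%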